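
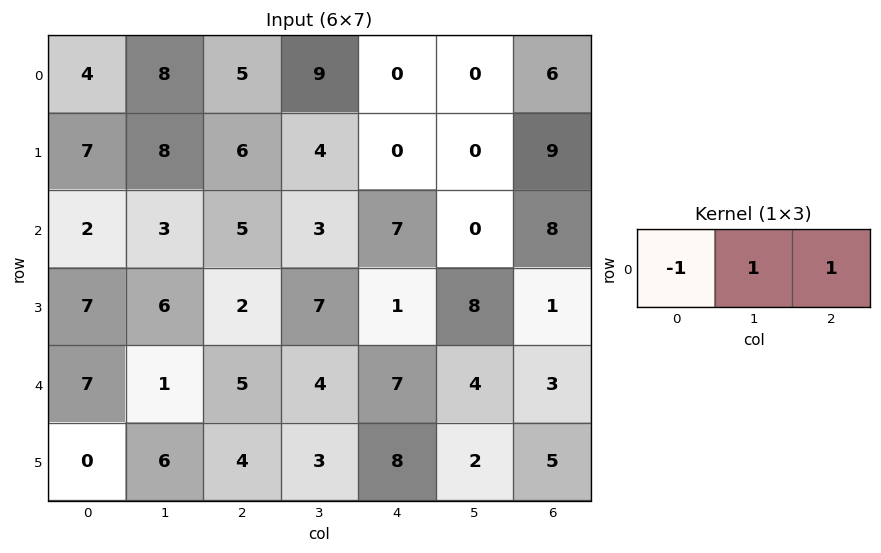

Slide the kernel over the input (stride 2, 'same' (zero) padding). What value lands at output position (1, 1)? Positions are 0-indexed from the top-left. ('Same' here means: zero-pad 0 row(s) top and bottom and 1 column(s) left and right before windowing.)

The receptive field on the zero-padded input at this output position is [3 5 3]. Elementwise product with the kernel and sum: 3·-1 + 5·1 + 3·1.

5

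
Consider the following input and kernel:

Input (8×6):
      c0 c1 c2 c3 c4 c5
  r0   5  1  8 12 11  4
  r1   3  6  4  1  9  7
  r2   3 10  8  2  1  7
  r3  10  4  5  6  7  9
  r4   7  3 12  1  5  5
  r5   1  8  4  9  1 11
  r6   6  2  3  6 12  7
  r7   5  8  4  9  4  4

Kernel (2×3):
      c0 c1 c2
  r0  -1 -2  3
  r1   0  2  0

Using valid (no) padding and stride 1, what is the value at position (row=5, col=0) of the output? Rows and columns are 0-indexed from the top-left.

The receptive field on the input at this output position is [1 8 4 / 6 2 3]. Elementwise product with the kernel and sum: 1·-1 + 8·-2 + 4·3 + 2·2.

-1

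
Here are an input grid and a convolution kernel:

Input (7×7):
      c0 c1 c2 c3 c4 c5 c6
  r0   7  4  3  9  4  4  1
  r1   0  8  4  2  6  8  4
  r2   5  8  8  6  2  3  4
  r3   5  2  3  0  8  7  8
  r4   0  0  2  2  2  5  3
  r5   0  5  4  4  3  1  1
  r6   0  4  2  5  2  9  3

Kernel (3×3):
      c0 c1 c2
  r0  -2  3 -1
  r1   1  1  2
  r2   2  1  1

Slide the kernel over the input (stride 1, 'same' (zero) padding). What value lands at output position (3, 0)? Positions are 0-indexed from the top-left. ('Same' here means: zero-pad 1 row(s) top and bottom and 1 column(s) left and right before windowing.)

16

The receptive field on the zero-padded input at this output position is [0 5 8 / 0 5 2 / 0 0 0]. Elementwise product with the kernel and sum: 0·-2 + 5·3 + 8·-1 + 0·1 + 5·1 + 2·2 + 0·2 + 0·1 + 0·1.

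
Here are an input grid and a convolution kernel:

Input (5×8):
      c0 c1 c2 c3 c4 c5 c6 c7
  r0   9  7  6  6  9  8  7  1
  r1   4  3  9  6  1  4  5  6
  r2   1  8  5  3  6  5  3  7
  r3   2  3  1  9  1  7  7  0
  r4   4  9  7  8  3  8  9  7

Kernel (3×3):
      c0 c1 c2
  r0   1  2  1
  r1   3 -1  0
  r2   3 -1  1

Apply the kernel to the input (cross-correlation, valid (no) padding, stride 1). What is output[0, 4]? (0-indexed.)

The receptive field on the input at this output position is [9 8 7 / 1 4 5 / 6 5 3]. Elementwise product with the kernel and sum: 9·1 + 8·2 + 7·1 + 1·3 + 4·-1 + 6·3 + 5·-1 + 3·1.

47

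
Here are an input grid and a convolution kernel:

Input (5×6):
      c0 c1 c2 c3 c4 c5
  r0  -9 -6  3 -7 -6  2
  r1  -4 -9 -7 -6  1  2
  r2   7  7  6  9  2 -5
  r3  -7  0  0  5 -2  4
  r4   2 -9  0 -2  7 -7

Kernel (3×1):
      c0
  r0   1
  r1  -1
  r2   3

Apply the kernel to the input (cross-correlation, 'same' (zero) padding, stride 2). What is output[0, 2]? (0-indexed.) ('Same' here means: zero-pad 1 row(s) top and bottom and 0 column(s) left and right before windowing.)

9

The receptive field on the zero-padded input at this output position is [0 / -6 / 1]. Elementwise product with the kernel and sum: 0·1 + -6·-1 + 1·3.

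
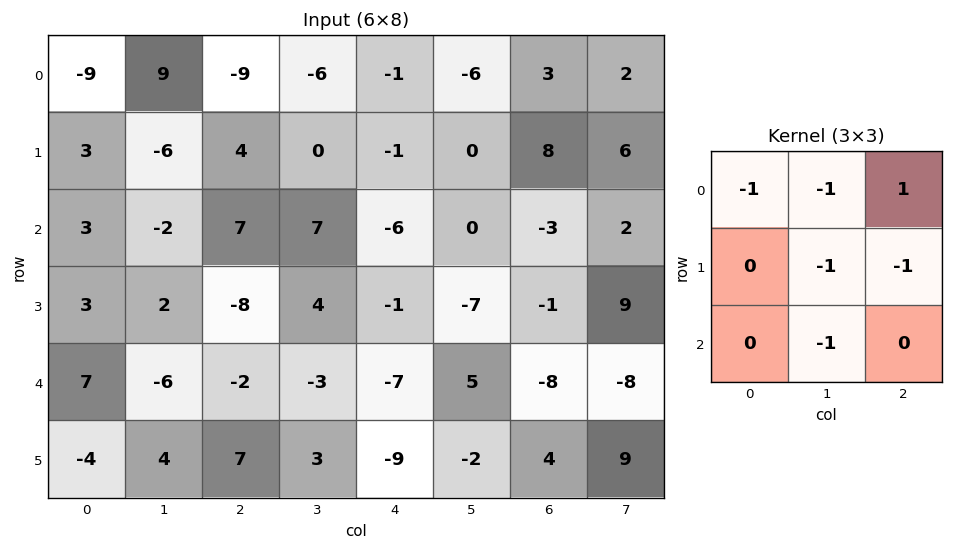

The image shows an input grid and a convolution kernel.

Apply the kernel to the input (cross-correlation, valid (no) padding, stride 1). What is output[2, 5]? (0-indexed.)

5

The receptive field on the input at this output position is [0 -3 2 / -7 -1 9 / 5 -8 -8]. Elementwise product with the kernel and sum: 0·-1 + -3·-1 + 2·1 + -1·-1 + 9·-1 + -8·-1.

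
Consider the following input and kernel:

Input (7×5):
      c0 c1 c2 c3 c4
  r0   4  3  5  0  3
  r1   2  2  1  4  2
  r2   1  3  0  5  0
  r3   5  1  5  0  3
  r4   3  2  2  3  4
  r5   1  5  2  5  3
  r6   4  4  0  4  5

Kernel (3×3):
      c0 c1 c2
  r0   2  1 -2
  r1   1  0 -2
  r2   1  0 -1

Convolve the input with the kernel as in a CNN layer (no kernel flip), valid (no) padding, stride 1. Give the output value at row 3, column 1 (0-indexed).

The receptive field on the input at this output position is [1 5 0 / 2 2 3 / 5 2 5]. Elementwise product with the kernel and sum: 1·2 + 5·1 + 0·-2 + 2·1 + 3·-2 + 5·1 + 5·-1.

3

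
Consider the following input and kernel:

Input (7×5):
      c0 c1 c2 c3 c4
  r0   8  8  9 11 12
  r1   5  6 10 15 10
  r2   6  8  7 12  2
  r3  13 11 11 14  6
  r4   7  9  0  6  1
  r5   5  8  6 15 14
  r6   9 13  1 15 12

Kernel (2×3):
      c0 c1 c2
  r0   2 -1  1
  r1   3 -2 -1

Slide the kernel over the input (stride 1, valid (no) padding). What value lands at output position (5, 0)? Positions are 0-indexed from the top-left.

8

The receptive field on the input at this output position is [5 8 6 / 9 13 1]. Elementwise product with the kernel and sum: 5·2 + 8·-1 + 6·1 + 9·3 + 13·-2 + 1·-1.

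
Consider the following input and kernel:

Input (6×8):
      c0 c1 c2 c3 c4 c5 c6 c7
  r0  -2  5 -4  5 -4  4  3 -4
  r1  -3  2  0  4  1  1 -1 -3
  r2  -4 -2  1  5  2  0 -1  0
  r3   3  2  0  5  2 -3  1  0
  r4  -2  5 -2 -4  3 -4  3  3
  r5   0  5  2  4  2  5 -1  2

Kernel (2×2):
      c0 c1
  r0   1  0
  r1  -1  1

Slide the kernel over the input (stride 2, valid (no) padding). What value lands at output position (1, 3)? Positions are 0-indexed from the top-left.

-2

The receptive field on the input at this output position is [-1 0 / 1 0]. Elementwise product with the kernel and sum: -1·1 + 1·-1 + 0·1.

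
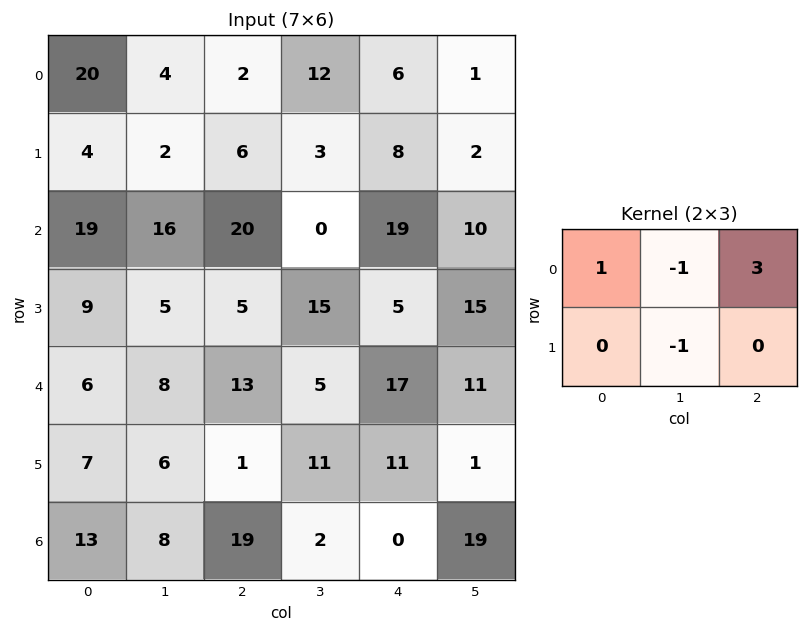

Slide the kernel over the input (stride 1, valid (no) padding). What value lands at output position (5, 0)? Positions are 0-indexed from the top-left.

The receptive field on the input at this output position is [7 6 1 / 13 8 19]. Elementwise product with the kernel and sum: 7·1 + 6·-1 + 1·3 + 8·-1.

-4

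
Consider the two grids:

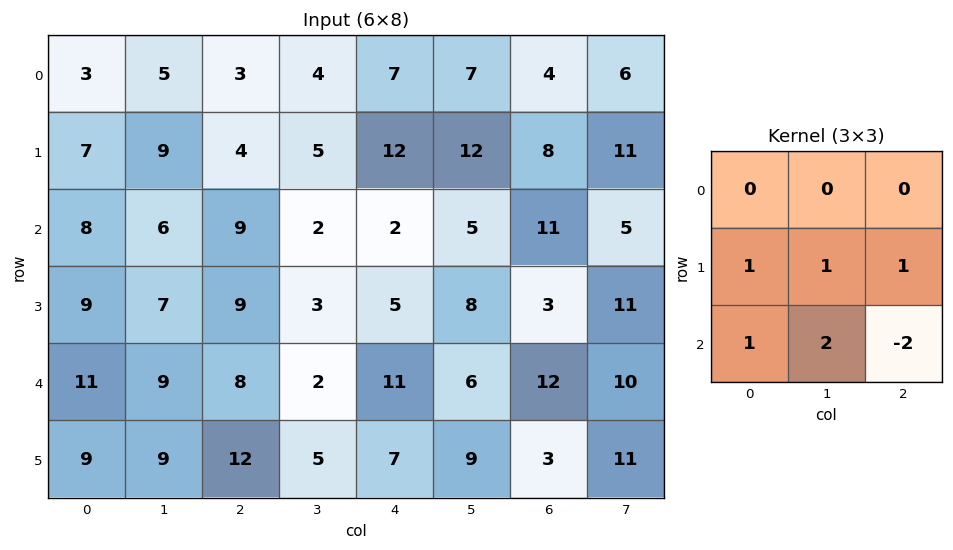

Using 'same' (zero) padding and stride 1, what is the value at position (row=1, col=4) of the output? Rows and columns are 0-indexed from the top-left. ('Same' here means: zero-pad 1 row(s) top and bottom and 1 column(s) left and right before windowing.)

25

The receptive field on the zero-padded input at this output position is [4 7 7 / 5 12 12 / 2 2 5]. Elementwise product with the kernel and sum: 5·1 + 12·1 + 12·1 + 2·1 + 2·2 + 5·-2.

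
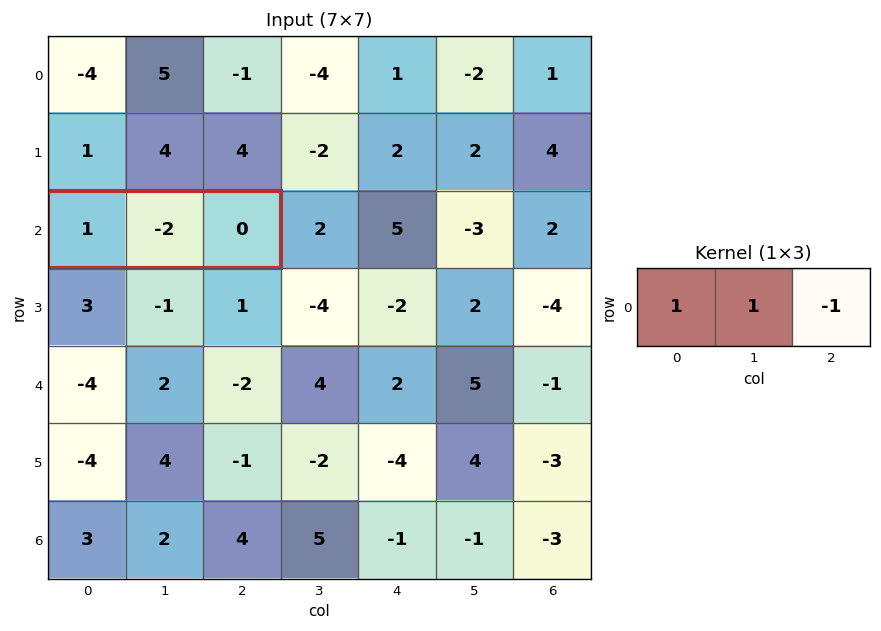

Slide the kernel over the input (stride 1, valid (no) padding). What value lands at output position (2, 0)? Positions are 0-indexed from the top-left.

The receptive field on the input at this output position is [1 -2 0]. Elementwise product with the kernel and sum: 1·1 + -2·1 + 0·-1.

-1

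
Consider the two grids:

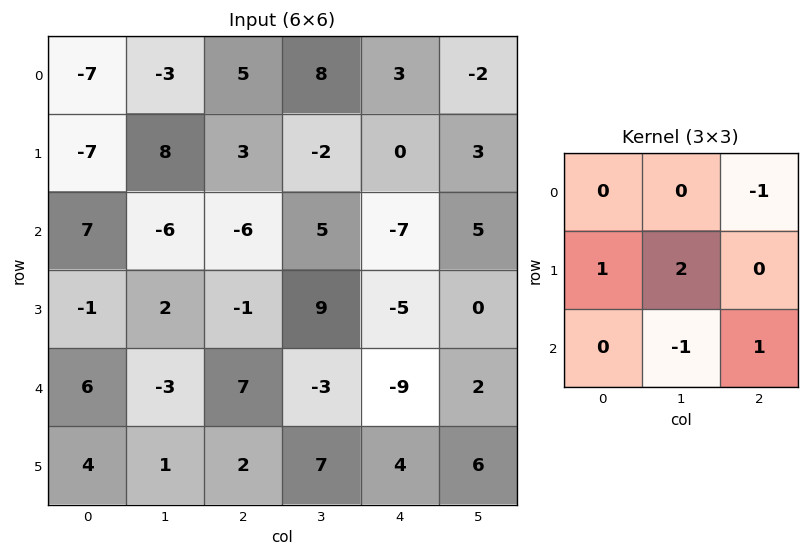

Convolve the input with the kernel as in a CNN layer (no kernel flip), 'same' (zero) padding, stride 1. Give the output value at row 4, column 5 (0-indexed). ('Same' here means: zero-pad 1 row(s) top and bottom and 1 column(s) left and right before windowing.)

-11

The receptive field on the zero-padded input at this output position is [-5 0 0 / -9 2 0 / 4 6 0]. Elementwise product with the kernel and sum: 0·-1 + -9·1 + 2·2 + 6·-1 + 0·1.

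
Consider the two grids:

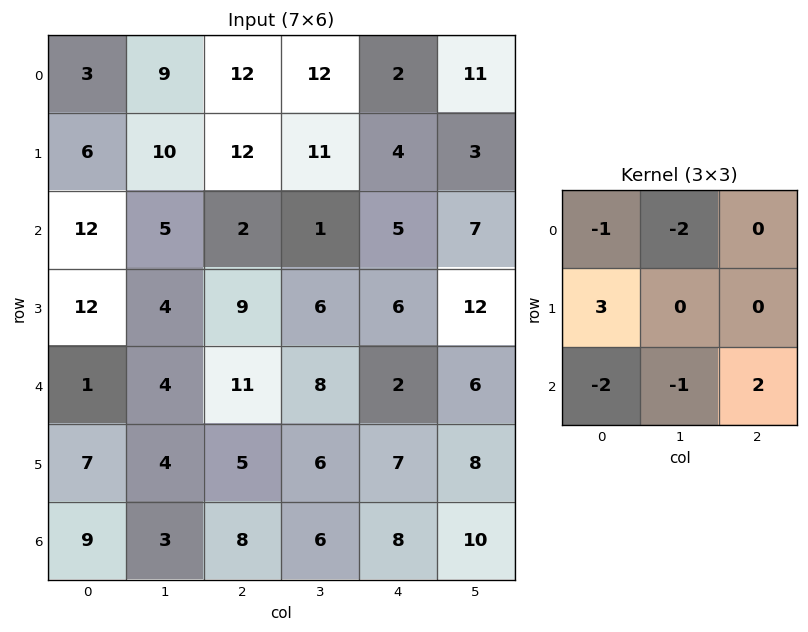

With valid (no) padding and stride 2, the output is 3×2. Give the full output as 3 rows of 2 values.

Output[0,0]: The receptive field on the input at this output position is [3 9 12 / 6 10 12 / 12 5 2]. Elementwise product with the kernel and sum: 3·-1 + 9·-2 + 6·3 + 12·-2 + 5·-1 + 2·2.

-28 5
30 -3
7 -18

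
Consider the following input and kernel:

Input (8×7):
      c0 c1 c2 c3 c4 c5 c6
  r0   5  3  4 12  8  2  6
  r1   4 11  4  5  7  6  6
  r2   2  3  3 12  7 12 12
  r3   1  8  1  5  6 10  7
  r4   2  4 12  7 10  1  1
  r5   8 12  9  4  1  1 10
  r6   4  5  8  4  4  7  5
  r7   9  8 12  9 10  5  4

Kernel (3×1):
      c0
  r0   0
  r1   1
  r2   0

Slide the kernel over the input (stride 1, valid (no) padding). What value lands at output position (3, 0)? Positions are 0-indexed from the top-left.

The receptive field on the input at this output position is [1 / 2 / 8]. Elementwise product with the kernel and sum: 2·1.

2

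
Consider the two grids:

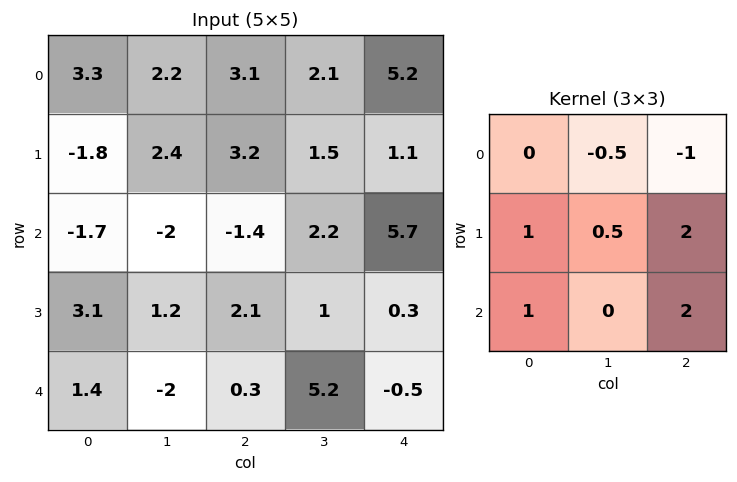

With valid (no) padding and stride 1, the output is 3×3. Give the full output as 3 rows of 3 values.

-2.9 5.75 9.9
-2.6 1.8 11.95
12.3 11.15 -4.3

Output[0,0]: The receptive field on the input at this output position is [3.3 2.2 3.1 / -1.8 2.4 3.2 / -1.7 -2 -1.4]. Elementwise product with the kernel and sum: 2.2·-0.5 + 3.1·-1 + -1.8·1 + 2.4·0.5 + 3.2·2 + -1.7·1 + -1.4·2.
Output[0,1]: The receptive field on the input at this output position is [2.2 3.1 2.1 / 2.4 3.2 1.5 / -2 -1.4 2.2]. Elementwise product with the kernel and sum: 3.1·-0.5 + 2.1·-1 + 2.4·1 + 3.2·0.5 + 1.5·2 + -2·1 + 2.2·2.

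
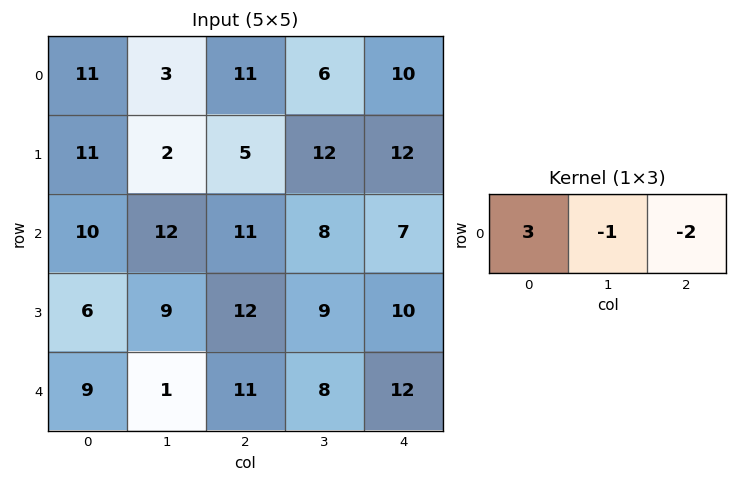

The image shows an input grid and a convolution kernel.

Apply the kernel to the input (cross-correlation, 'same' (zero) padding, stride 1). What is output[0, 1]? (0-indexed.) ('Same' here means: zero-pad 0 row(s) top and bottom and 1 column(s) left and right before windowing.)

The receptive field on the zero-padded input at this output position is [11 3 11]. Elementwise product with the kernel and sum: 11·3 + 3·-1 + 11·-2.

8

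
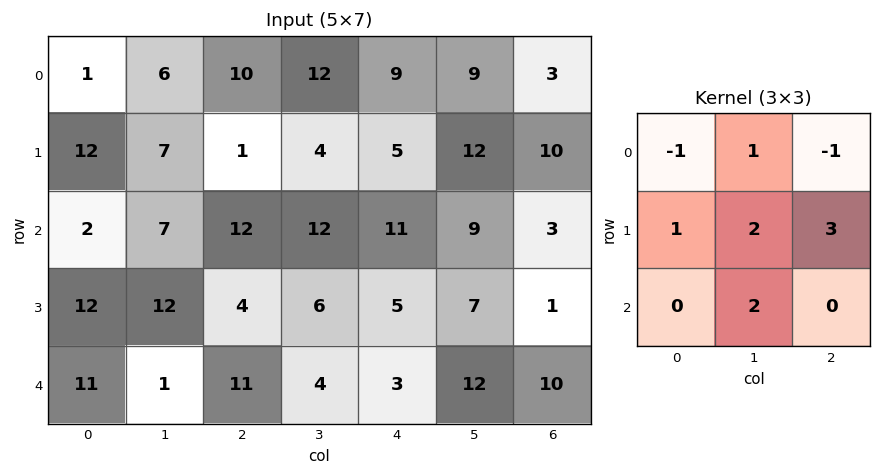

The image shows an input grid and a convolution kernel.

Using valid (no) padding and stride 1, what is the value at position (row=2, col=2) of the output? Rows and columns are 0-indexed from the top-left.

The receptive field on the input at this output position is [12 12 11 / 4 6 5 / 11 4 3]. Elementwise product with the kernel and sum: 12·-1 + 12·1 + 11·-1 + 4·1 + 6·2 + 5·3 + 4·2.

28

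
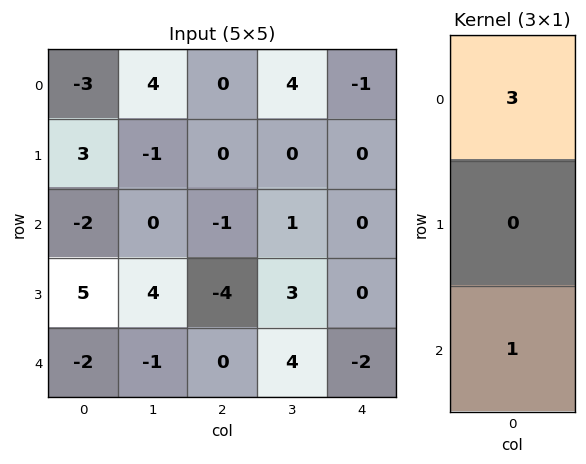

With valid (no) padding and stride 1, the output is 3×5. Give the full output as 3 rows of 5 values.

-11 12 -1 13 -3
14 1 -4 3 0
-8 -1 -3 7 -2

Output[0,0]: The receptive field on the input at this output position is [-3 / 3 / -2]. Elementwise product with the kernel and sum: -3·3 + -2·1.
Output[0,1]: The receptive field on the input at this output position is [4 / -1 / 0]. Elementwise product with the kernel and sum: 4·3 + 0·1.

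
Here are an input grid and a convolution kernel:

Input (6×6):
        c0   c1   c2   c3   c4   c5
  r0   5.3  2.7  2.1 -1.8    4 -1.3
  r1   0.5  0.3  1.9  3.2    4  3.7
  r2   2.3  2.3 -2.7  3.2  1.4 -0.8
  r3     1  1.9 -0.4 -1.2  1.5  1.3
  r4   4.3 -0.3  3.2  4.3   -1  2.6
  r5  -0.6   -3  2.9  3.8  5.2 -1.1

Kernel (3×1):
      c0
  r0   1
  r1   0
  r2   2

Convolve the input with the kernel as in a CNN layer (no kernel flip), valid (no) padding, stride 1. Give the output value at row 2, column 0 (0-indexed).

The receptive field on the input at this output position is [2.3 / 1 / 4.3]. Elementwise product with the kernel and sum: 2.3·1 + 4.3·2.

10.9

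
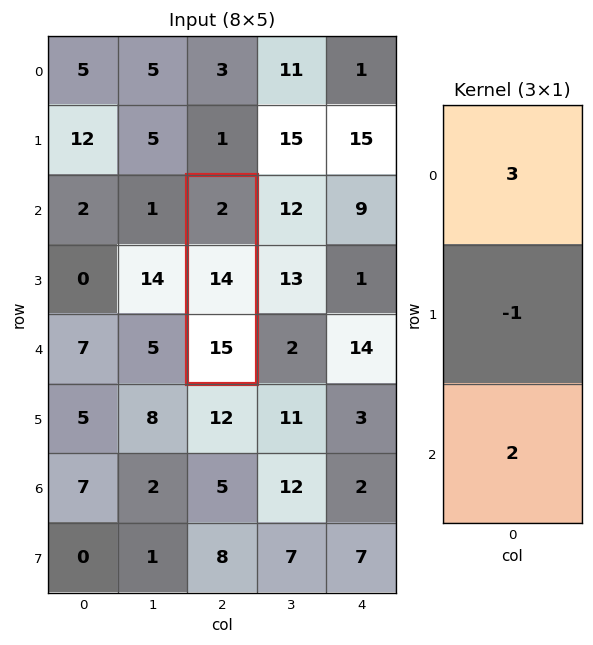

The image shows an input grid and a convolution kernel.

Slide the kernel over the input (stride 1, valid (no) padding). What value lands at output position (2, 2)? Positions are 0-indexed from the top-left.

The receptive field on the input at this output position is [2 / 14 / 15]. Elementwise product with the kernel and sum: 2·3 + 14·-1 + 15·2.

22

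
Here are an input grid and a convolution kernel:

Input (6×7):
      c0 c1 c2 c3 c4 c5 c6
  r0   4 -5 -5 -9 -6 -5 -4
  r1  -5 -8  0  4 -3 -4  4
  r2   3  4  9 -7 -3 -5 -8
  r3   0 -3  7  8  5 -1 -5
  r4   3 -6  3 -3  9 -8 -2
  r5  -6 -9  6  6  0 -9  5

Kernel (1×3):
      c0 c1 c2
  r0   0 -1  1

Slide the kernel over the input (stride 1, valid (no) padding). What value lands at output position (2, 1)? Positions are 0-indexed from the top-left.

-16

The receptive field on the input at this output position is [4 9 -7]. Elementwise product with the kernel and sum: 9·-1 + -7·1.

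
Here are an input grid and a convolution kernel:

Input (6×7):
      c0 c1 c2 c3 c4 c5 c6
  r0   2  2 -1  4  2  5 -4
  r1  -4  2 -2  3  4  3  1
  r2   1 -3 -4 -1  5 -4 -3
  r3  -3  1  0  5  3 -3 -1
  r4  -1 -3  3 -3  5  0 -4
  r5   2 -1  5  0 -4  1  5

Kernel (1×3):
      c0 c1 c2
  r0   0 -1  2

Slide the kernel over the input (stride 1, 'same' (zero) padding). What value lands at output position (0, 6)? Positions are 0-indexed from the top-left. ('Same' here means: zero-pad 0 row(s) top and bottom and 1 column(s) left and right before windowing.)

The receptive field on the zero-padded input at this output position is [5 -4 0]. Elementwise product with the kernel and sum: -4·-1 + 0·2.

4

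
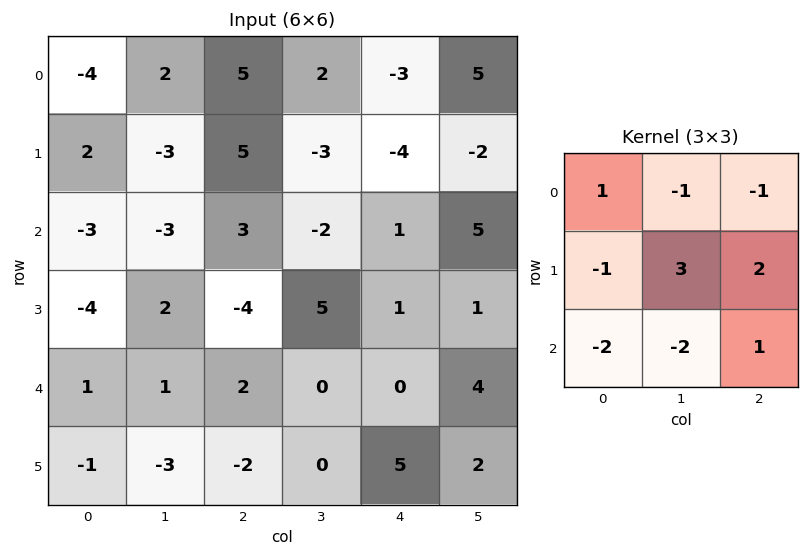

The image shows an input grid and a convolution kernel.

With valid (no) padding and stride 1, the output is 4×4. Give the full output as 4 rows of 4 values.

3 5 -17 -6
0 12 4 7
-3 -14 21 -4
10 16 -3 3

Output[0,0]: The receptive field on the input at this output position is [-4 2 5 / 2 -3 5 / -3 -3 3]. Elementwise product with the kernel and sum: -4·1 + 2·-1 + 5·-1 + 2·-1 + -3·3 + 5·2 + -3·-2 + -3·-2 + 3·1.
Output[0,1]: The receptive field on the input at this output position is [2 5 2 / -3 5 -3 / -3 3 -2]. Elementwise product with the kernel and sum: 2·1 + 5·-1 + 2·-1 + -3·-1 + 5·3 + -3·2 + -3·-2 + 3·-2 + -2·1.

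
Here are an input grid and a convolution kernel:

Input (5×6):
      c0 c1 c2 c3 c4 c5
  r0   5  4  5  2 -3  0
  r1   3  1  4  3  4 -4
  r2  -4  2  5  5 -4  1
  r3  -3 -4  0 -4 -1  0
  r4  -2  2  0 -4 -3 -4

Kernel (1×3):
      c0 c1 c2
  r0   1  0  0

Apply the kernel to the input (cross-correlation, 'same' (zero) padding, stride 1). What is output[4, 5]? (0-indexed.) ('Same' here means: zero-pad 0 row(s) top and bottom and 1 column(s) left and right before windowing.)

-3

The receptive field on the zero-padded input at this output position is [-3 -4 0]. Elementwise product with the kernel and sum: -3·1.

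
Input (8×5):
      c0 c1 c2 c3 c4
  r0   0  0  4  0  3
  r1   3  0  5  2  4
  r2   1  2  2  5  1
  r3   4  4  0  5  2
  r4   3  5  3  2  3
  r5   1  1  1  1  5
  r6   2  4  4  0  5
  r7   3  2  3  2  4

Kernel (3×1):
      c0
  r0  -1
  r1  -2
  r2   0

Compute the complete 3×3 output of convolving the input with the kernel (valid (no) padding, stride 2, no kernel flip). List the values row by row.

-6 -14 -11
-9 -2 -5
-5 -5 -13

Output[0,0]: The receptive field on the input at this output position is [0 / 3 / 1]. Elementwise product with the kernel and sum: 0·-1 + 3·-2.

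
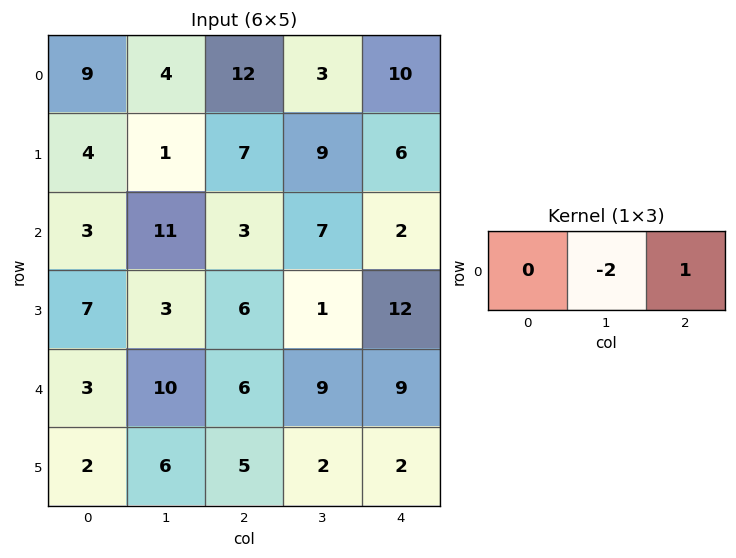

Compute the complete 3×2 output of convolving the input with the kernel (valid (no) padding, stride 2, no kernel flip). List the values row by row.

4 4
-19 -12
-14 -9

Output[0,0]: The receptive field on the input at this output position is [9 4 12]. Elementwise product with the kernel and sum: 4·-2 + 12·1.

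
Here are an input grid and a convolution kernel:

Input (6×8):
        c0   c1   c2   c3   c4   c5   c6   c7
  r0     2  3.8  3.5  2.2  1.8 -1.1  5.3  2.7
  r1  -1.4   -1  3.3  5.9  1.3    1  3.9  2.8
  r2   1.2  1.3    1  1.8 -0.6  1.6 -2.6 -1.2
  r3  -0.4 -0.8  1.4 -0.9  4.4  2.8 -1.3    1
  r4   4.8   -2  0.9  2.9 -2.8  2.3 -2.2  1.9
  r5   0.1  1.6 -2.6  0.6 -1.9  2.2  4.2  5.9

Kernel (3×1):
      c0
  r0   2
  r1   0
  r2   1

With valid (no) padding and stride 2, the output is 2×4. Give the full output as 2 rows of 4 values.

5.2 8 3 8
7.2 2.9 -4 -7.4

Output[0,0]: The receptive field on the input at this output position is [2 / -1.4 / 1.2]. Elementwise product with the kernel and sum: 2·2 + 1.2·1.
Output[0,1]: The receptive field on the input at this output position is [3.5 / 3.3 / 1]. Elementwise product with the kernel and sum: 3.5·2 + 1·1.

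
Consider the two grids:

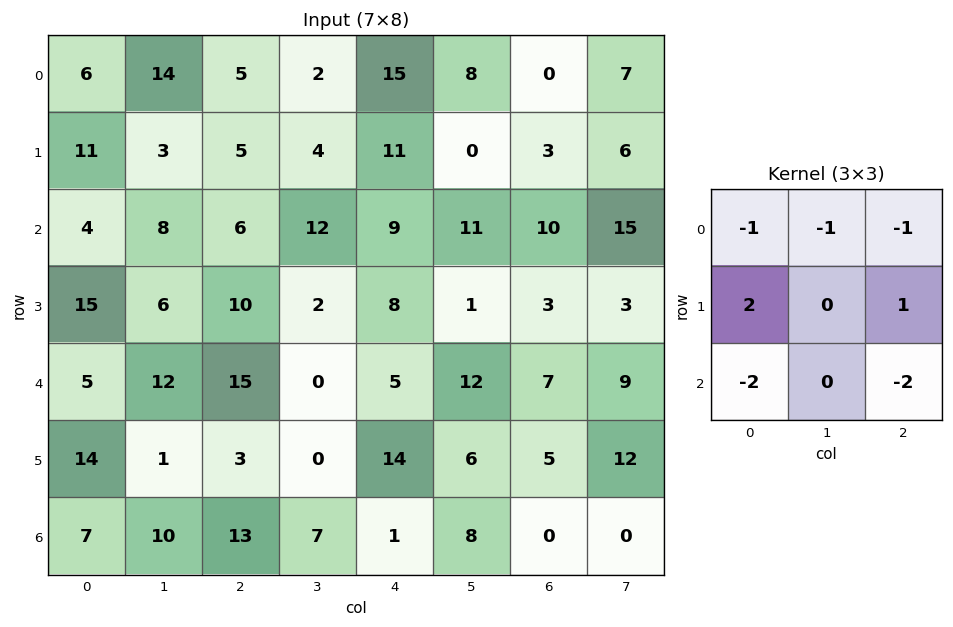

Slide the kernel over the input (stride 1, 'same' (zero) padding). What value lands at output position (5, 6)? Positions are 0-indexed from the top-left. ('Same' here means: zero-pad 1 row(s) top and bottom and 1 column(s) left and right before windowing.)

-20

The receptive field on the zero-padded input at this output position is [12 7 9 / 6 5 12 / 8 0 0]. Elementwise product with the kernel and sum: 12·-1 + 7·-1 + 9·-1 + 6·2 + 12·1 + 8·-2 + 0·-2.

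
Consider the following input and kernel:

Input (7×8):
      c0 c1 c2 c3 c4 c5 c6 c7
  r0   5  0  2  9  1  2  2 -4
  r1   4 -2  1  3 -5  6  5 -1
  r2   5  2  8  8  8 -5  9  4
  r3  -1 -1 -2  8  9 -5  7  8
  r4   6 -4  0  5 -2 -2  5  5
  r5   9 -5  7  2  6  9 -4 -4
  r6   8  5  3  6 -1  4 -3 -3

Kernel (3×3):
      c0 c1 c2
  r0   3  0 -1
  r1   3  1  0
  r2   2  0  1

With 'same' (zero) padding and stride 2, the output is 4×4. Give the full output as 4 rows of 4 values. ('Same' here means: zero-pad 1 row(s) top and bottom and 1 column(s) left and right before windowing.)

3 1 40 19
6 11 46 11
2 -31 55 -10
13 1 14 40

Output[0,0]: The receptive field on the zero-padded input at this output position is [0 0 0 / 0 5 0 / 0 4 -2]. Elementwise product with the kernel and sum: 0·3 + 0·-1 + 0·3 + 5·1 + 0·2 + -2·1.
Output[0,1]: The receptive field on the zero-padded input at this output position is [0 0 0 / 0 2 9 / -2 1 3]. Elementwise product with the kernel and sum: 0·3 + 0·-1 + 0·3 + 2·1 + -2·2 + 3·1.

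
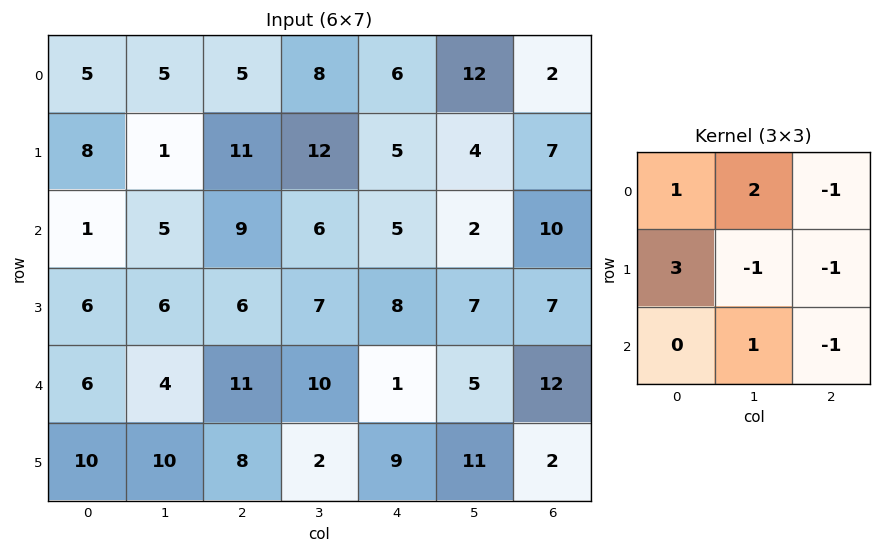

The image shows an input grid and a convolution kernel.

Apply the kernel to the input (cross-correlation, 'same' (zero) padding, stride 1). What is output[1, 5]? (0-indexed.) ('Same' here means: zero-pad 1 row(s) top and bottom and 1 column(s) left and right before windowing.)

The receptive field on the zero-padded input at this output position is [6 12 2 / 5 4 7 / 5 2 10]. Elementwise product with the kernel and sum: 6·1 + 12·2 + 2·-1 + 5·3 + 4·-1 + 7·-1 + 2·1 + 10·-1.

24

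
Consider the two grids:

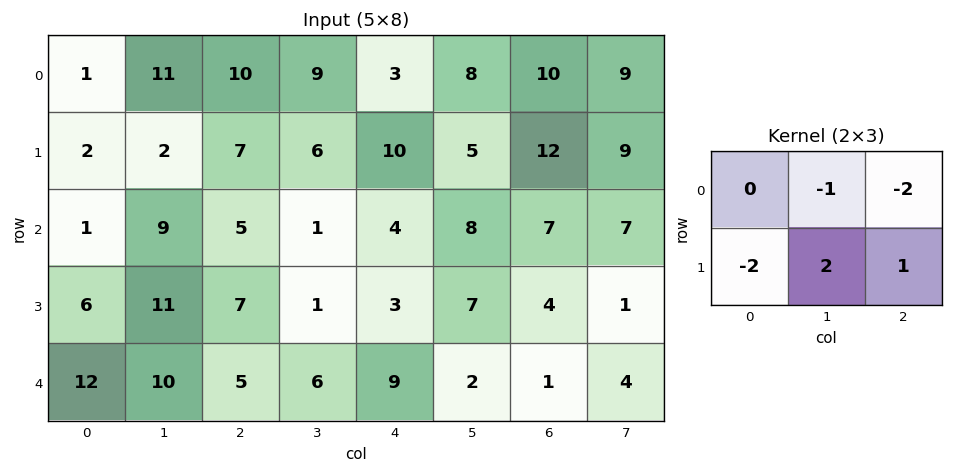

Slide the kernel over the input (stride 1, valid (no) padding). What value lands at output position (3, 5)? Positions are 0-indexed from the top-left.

The receptive field on the input at this output position is [7 4 1 / 2 1 4]. Elementwise product with the kernel and sum: 4·-1 + 1·-2 + 2·-2 + 1·2 + 4·1.

-4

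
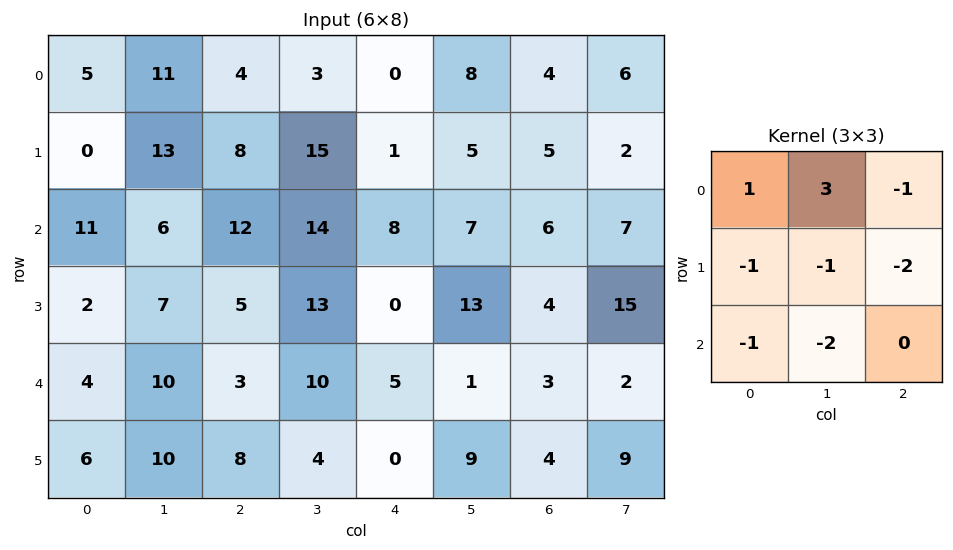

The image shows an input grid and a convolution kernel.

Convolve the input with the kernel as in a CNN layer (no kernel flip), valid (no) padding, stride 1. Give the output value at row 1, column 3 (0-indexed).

The receptive field on the input at this output position is [15 1 5 / 14 8 7 / 13 0 13]. Elementwise product with the kernel and sum: 15·1 + 1·3 + 5·-1 + 14·-1 + 8·-1 + 7·-2 + 13·-1 + 0·-2.

-36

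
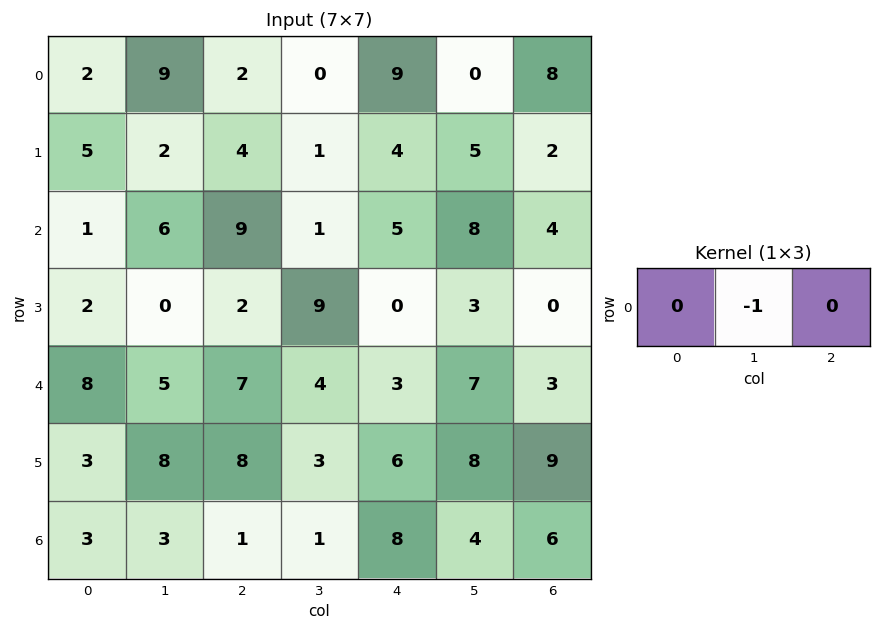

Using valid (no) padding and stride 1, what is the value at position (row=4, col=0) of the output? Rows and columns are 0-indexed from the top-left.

The receptive field on the input at this output position is [8 5 7]. Elementwise product with the kernel and sum: 5·-1.

-5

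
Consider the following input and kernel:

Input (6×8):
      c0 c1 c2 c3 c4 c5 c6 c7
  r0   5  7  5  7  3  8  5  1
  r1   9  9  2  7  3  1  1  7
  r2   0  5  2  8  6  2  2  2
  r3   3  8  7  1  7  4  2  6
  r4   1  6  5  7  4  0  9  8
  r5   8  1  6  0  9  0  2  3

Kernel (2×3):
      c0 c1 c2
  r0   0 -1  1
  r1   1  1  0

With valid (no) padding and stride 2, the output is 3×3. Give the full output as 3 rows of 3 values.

16 5 1
8 6 11
8 3 18

Output[0,0]: The receptive field on the input at this output position is [5 7 5 / 9 9 2]. Elementwise product with the kernel and sum: 7·-1 + 5·1 + 9·1 + 9·1.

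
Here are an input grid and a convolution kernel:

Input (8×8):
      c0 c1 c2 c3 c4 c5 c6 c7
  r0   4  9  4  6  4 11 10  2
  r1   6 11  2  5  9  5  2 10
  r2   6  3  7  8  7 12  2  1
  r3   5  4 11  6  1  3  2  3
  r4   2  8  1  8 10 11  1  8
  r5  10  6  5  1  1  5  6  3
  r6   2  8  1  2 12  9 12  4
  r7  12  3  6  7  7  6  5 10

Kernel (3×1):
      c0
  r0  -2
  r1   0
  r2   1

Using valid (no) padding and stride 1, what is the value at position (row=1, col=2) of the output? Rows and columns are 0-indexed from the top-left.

7

The receptive field on the input at this output position is [2 / 7 / 11]. Elementwise product with the kernel and sum: 2·-2 + 11·1.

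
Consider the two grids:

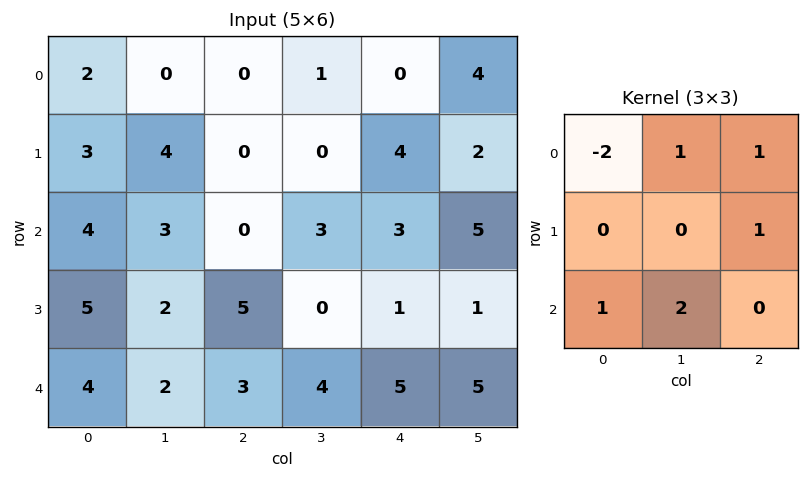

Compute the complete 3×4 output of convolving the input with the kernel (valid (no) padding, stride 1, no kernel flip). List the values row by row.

6 4 11 13
7 7 12 13
8 5 18 17

Output[0,0]: The receptive field on the input at this output position is [2 0 0 / 3 4 0 / 4 3 0]. Elementwise product with the kernel and sum: 2·-2 + 0·1 + 0·1 + 0·1 + 4·1 + 3·2.
Output[0,1]: The receptive field on the input at this output position is [0 0 1 / 4 0 0 / 3 0 3]. Elementwise product with the kernel and sum: 0·-2 + 0·1 + 1·1 + 0·1 + 3·1 + 0·2.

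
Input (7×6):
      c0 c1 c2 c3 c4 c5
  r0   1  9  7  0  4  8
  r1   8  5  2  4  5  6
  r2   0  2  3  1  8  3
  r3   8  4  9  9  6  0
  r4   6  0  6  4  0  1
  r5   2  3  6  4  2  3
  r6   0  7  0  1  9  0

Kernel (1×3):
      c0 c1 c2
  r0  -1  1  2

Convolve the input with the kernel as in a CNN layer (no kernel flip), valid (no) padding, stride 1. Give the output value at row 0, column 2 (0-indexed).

The receptive field on the input at this output position is [7 0 4]. Elementwise product with the kernel and sum: 7·-1 + 0·1 + 4·2.

1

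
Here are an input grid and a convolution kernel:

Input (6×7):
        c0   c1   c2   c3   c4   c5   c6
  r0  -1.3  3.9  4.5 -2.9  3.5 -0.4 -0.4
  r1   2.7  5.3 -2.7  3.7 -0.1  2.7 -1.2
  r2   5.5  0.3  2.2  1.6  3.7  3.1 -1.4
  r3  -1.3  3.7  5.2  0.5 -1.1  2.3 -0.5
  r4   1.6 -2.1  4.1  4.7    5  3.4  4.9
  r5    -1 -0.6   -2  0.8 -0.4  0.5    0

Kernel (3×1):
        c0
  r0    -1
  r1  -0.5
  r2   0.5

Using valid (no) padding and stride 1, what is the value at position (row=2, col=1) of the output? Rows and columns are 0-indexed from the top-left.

The receptive field on the input at this output position is [0.3 / 3.7 / -2.1]. Elementwise product with the kernel and sum: 0.3·-1 + 3.7·-0.5 + -2.1·0.5.

-3.2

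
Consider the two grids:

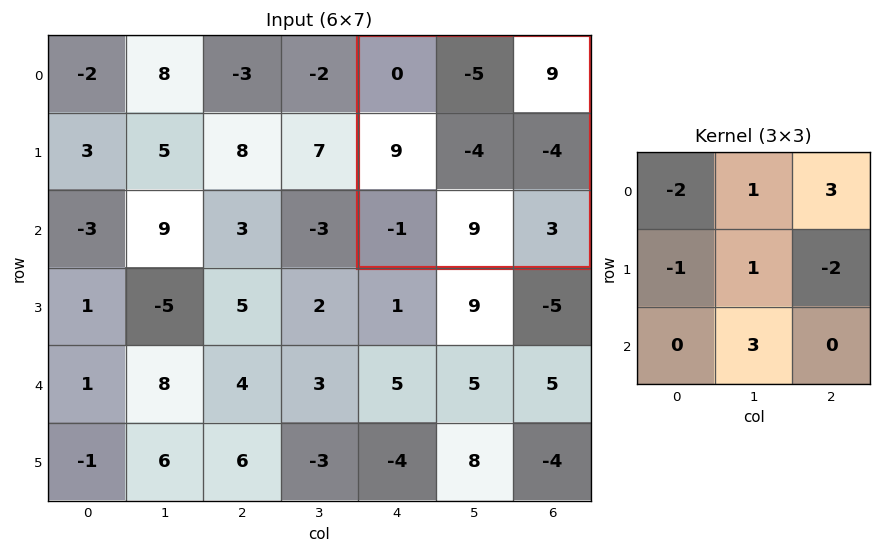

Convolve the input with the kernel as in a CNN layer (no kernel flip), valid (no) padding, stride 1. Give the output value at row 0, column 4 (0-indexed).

The receptive field on the input at this output position is [0 -5 9 / 9 -4 -4 / -1 9 3]. Elementwise product with the kernel and sum: 0·-2 + -5·1 + 9·3 + 9·-1 + -4·1 + -4·-2 + 9·3.

44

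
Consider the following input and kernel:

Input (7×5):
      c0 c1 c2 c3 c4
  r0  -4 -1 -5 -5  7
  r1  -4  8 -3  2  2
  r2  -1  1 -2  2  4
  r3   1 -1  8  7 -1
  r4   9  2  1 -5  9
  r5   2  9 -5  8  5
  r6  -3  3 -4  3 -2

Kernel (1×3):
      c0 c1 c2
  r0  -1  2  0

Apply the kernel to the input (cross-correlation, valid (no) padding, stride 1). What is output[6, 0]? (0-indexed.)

9

The receptive field on the input at this output position is [-3 3 -4]. Elementwise product with the kernel and sum: -3·-1 + 3·2.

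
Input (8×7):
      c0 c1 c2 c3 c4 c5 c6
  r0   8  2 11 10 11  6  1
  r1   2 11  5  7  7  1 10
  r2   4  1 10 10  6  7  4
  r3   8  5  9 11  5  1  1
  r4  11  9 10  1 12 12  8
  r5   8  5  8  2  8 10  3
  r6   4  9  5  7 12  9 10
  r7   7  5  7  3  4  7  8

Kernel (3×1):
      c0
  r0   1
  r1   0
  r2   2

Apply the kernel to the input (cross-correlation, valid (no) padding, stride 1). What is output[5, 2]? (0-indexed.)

22

The receptive field on the input at this output position is [8 / 5 / 7]. Elementwise product with the kernel and sum: 8·1 + 7·2.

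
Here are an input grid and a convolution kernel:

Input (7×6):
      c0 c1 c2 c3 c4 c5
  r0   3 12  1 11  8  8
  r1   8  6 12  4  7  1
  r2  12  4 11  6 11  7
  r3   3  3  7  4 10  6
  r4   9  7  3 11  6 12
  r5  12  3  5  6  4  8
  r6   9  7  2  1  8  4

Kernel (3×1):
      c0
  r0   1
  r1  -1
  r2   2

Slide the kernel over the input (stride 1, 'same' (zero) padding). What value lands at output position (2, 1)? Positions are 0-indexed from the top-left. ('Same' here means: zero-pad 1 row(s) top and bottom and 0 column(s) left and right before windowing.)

The receptive field on the zero-padded input at this output position is [6 / 4 / 3]. Elementwise product with the kernel and sum: 6·1 + 4·-1 + 3·2.

8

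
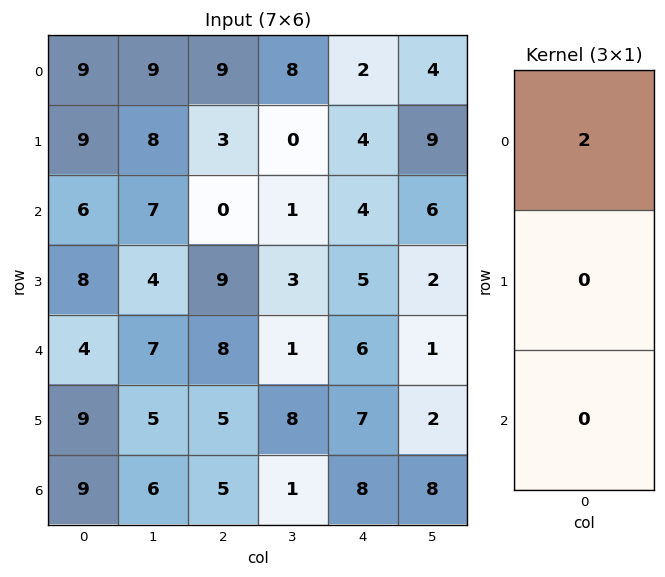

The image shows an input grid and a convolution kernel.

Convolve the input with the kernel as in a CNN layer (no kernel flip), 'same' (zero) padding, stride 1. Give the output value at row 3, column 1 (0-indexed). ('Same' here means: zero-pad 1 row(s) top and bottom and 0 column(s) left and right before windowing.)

14

The receptive field on the zero-padded input at this output position is [7 / 4 / 7]. Elementwise product with the kernel and sum: 7·2.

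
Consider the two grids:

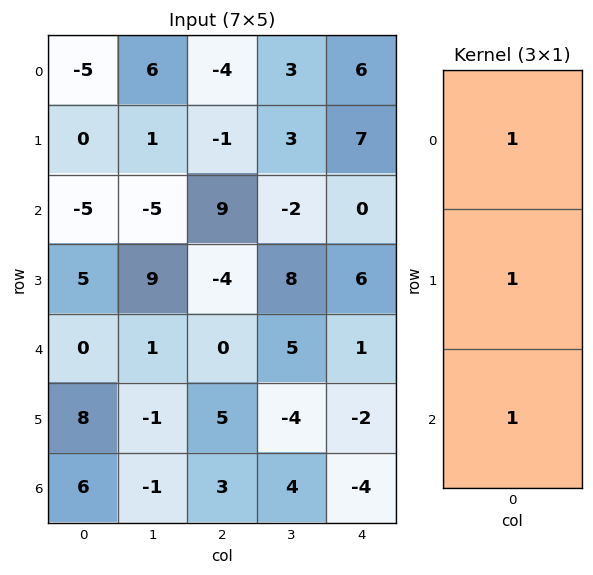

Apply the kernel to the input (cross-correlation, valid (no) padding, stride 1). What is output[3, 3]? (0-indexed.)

The receptive field on the input at this output position is [8 / 5 / -4]. Elementwise product with the kernel and sum: 8·1 + 5·1 + -4·1.

9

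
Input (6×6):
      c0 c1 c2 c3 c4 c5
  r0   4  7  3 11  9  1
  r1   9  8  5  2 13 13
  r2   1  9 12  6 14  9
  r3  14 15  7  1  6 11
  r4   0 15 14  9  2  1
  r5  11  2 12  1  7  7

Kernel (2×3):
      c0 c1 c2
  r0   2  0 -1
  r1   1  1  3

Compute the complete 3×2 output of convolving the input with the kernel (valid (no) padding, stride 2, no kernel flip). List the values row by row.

37 43
40 36
35 60

Output[0,0]: The receptive field on the input at this output position is [4 7 3 / 9 8 5]. Elementwise product with the kernel and sum: 4·2 + 3·-1 + 9·1 + 8·1 + 5·3.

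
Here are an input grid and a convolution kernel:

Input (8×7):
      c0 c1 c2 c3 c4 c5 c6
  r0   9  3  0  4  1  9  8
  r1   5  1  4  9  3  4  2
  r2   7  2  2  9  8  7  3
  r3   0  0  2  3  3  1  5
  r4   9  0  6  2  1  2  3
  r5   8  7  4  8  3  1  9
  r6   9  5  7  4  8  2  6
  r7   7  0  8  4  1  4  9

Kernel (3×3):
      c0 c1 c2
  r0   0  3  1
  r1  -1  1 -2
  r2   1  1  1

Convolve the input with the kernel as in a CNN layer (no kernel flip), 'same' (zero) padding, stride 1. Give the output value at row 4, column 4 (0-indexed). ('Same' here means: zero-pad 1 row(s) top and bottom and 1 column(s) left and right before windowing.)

The receptive field on the zero-padded input at this output position is [3 3 1 / 2 1 2 / 8 3 1]. Elementwise product with the kernel and sum: 3·3 + 1·1 + 2·-1 + 1·1 + 2·-2 + 8·1 + 3·1 + 1·1.

17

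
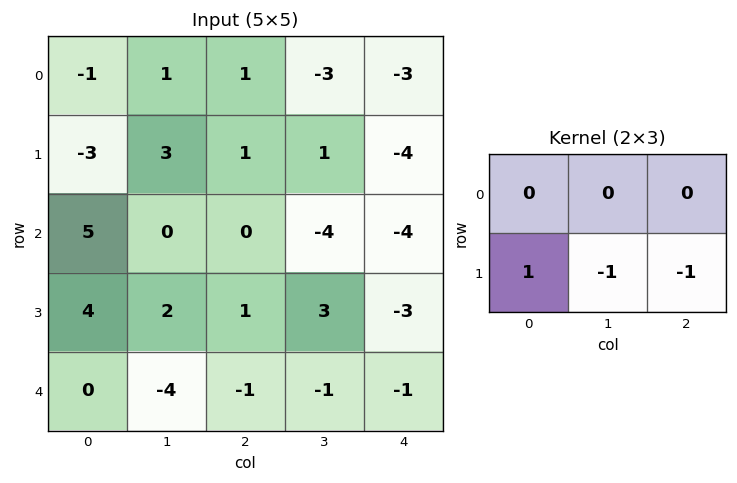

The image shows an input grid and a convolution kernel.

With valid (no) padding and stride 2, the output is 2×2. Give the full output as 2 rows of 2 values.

-7 4
1 1

Output[0,0]: The receptive field on the input at this output position is [-1 1 1 / -3 3 1]. Elementwise product with the kernel and sum: -3·1 + 3·-1 + 1·-1.
Output[0,1]: The receptive field on the input at this output position is [1 -3 -3 / 1 1 -4]. Elementwise product with the kernel and sum: 1·1 + 1·-1 + -4·-1.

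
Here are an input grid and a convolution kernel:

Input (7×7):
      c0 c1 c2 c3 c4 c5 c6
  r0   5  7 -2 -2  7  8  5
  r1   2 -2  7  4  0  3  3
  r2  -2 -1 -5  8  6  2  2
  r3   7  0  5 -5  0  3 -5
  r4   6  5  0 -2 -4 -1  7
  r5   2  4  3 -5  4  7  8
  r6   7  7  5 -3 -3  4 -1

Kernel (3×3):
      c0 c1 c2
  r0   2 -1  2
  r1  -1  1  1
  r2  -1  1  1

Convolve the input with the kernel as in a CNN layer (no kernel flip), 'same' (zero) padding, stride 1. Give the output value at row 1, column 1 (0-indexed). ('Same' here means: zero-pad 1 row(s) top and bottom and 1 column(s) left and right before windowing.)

-2

The receptive field on the zero-padded input at this output position is [5 7 -2 / 2 -2 7 / -2 -1 -5]. Elementwise product with the kernel and sum: 5·2 + 7·-1 + -2·2 + 2·-1 + -2·1 + 7·1 + -2·-1 + -1·1 + -5·1.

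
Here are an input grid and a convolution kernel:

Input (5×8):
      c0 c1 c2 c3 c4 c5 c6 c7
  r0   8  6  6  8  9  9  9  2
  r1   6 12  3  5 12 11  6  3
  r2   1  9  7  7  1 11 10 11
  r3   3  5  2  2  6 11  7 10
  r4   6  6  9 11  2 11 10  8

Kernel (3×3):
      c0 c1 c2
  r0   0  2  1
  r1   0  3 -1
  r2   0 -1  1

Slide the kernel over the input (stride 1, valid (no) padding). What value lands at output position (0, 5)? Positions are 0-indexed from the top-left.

36

The receptive field on the input at this output position is [9 9 2 / 11 6 3 / 11 10 11]. Elementwise product with the kernel and sum: 9·2 + 2·1 + 6·3 + 3·-1 + 10·-1 + 11·1.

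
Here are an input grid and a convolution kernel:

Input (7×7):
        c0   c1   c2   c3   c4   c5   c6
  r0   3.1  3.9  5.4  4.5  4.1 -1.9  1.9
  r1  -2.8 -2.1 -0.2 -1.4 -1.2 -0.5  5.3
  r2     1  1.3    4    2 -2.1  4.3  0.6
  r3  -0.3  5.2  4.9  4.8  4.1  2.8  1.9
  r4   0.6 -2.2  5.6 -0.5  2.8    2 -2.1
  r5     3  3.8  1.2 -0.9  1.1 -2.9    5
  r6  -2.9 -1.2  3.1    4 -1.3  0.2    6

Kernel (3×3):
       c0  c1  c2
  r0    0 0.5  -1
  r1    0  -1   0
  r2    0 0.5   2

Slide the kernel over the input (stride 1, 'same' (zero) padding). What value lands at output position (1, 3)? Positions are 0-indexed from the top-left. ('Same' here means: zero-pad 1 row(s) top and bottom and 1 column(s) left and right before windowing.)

The receptive field on the zero-padded input at this output position is [5.4 4.5 4.1 / -0.2 -1.4 -1.2 / 4 2 -2.1]. Elementwise product with the kernel and sum: 4.5·0.5 + 4.1·-1 + -1.4·-1 + 2·0.5 + -2.1·2.

-3.65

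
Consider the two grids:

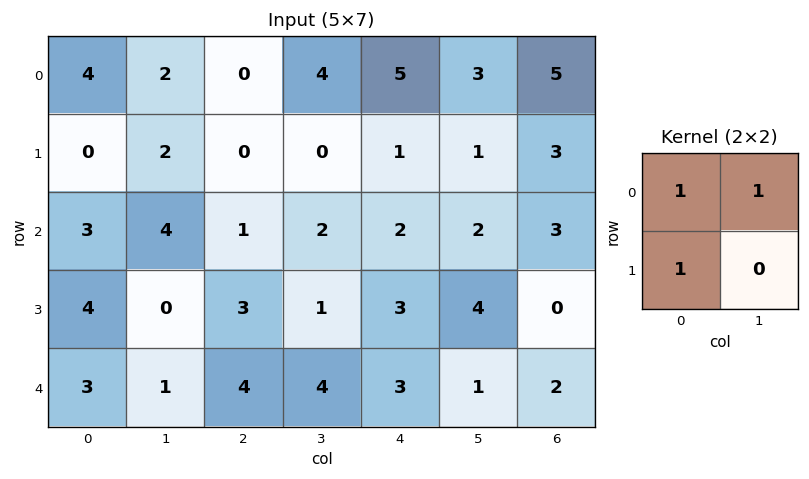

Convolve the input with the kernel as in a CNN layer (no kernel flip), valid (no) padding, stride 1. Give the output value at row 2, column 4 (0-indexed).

7

The receptive field on the input at this output position is [2 2 / 3 4]. Elementwise product with the kernel and sum: 2·1 + 2·1 + 3·1.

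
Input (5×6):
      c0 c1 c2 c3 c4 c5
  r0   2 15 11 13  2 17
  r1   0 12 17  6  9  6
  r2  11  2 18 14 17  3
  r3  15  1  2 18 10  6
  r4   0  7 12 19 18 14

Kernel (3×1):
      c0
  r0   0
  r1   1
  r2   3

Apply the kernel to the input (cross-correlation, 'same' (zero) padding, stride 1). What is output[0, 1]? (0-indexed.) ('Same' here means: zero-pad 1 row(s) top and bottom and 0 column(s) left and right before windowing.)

51

The receptive field on the zero-padded input at this output position is [0 / 15 / 12]. Elementwise product with the kernel and sum: 15·1 + 12·3.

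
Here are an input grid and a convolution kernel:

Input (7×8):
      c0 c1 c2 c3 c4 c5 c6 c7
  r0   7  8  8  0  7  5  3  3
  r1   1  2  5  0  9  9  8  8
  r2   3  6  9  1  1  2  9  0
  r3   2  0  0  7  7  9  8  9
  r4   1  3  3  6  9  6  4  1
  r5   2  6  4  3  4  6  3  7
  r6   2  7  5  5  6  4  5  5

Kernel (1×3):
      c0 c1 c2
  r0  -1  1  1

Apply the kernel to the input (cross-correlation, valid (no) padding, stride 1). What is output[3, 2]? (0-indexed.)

The receptive field on the input at this output position is [0 7 7]. Elementwise product with the kernel and sum: 0·-1 + 7·1 + 7·1.

14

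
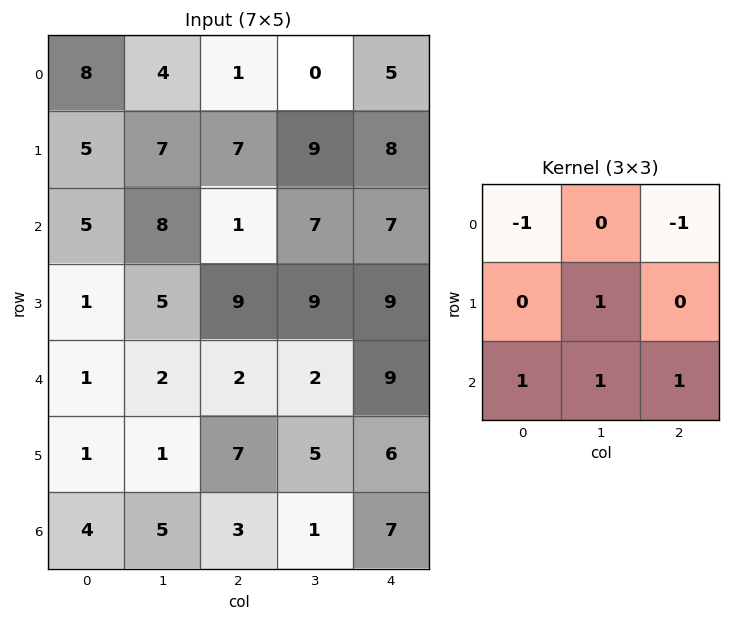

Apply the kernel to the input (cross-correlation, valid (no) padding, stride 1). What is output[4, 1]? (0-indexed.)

The receptive field on the input at this output position is [2 2 2 / 1 7 5 / 5 3 1]. Elementwise product with the kernel and sum: 2·-1 + 2·-1 + 7·1 + 5·1 + 3·1 + 1·1.

12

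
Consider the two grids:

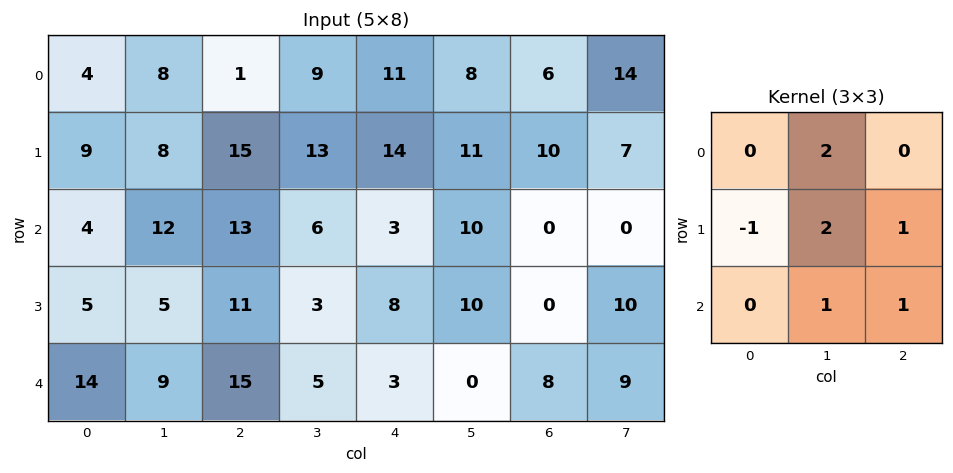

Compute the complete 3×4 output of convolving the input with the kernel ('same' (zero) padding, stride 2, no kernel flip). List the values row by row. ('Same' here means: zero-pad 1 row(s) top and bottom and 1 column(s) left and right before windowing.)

33 31 46 35
48 64 56 20
47 48 17 25

Output[0,0]: The receptive field on the zero-padded input at this output position is [0 0 0 / 0 4 8 / 0 9 8]. Elementwise product with the kernel and sum: 0·2 + 0·-1 + 4·2 + 8·1 + 9·1 + 8·1.
Output[0,1]: The receptive field on the zero-padded input at this output position is [0 0 0 / 8 1 9 / 8 15 13]. Elementwise product with the kernel and sum: 0·2 + 8·-1 + 1·2 + 9·1 + 15·1 + 13·1.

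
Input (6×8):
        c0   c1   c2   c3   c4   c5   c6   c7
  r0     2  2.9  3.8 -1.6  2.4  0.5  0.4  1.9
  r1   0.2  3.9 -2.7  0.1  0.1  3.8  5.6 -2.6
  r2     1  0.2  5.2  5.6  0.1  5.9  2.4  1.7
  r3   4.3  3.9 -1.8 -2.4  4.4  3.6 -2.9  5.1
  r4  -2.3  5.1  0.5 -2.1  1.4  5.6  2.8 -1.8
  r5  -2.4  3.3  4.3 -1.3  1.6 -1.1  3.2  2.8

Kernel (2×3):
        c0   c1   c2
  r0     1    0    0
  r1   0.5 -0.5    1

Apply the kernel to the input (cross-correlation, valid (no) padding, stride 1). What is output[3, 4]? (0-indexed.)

5.1

The receptive field on the input at this output position is [4.4 3.6 -2.9 / 1.4 5.6 2.8]. Elementwise product with the kernel and sum: 4.4·1 + 1.4·0.5 + 5.6·-0.5 + 2.8·1.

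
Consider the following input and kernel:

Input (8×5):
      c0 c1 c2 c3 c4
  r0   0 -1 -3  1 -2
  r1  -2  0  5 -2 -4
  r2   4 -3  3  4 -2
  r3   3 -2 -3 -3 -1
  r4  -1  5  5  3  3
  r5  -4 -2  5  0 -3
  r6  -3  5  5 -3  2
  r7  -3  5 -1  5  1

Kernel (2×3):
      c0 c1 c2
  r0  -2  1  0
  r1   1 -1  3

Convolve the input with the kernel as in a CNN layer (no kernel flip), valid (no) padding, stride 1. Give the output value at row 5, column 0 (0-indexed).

13

The receptive field on the input at this output position is [-4 -2 5 / -3 5 5]. Elementwise product with the kernel and sum: -4·-2 + -2·1 + -3·1 + 5·-1 + 5·3.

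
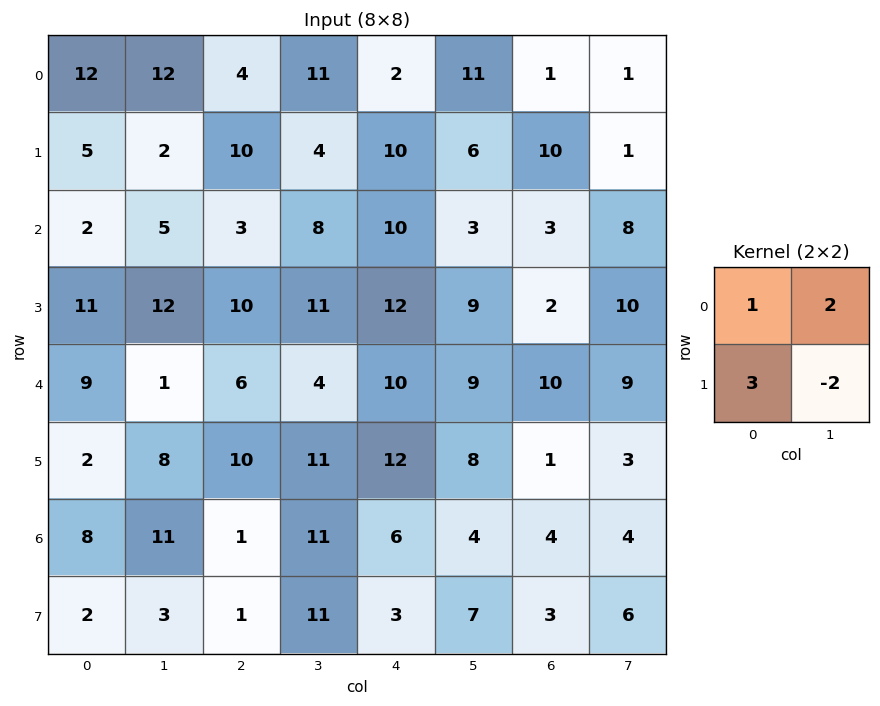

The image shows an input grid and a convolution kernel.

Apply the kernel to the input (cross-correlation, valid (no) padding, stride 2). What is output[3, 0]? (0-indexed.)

30

The receptive field on the input at this output position is [8 11 / 2 3]. Elementwise product with the kernel and sum: 8·1 + 11·2 + 2·3 + 3·-2.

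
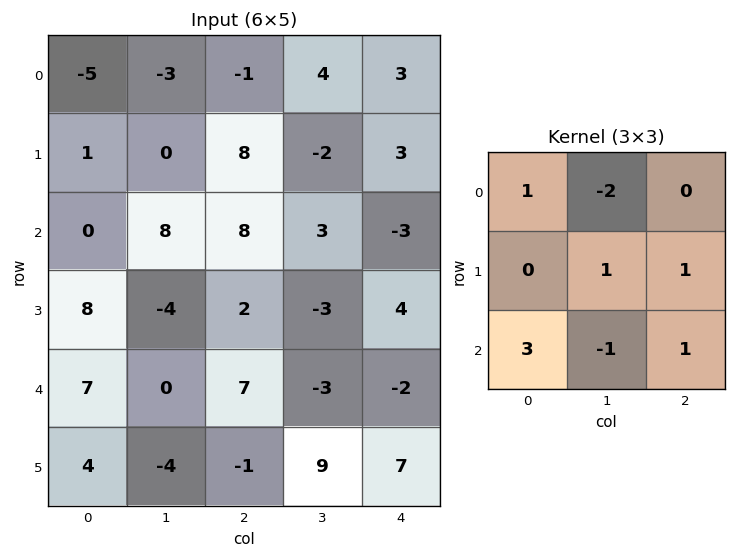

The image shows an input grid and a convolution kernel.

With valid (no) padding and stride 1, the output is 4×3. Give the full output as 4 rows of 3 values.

9 24 10
47 -22 25
10 -19 25
38 -6 -2

Output[0,0]: The receptive field on the input at this output position is [-5 -3 -1 / 1 0 8 / 0 8 8]. Elementwise product with the kernel and sum: -5·1 + -3·-2 + 0·1 + 8·1 + 0·3 + 8·-1 + 8·1.
Output[0,1]: The receptive field on the input at this output position is [-3 -1 4 / 0 8 -2 / 8 8 3]. Elementwise product with the kernel and sum: -3·1 + -1·-2 + 8·1 + -2·1 + 8·3 + 8·-1 + 3·1.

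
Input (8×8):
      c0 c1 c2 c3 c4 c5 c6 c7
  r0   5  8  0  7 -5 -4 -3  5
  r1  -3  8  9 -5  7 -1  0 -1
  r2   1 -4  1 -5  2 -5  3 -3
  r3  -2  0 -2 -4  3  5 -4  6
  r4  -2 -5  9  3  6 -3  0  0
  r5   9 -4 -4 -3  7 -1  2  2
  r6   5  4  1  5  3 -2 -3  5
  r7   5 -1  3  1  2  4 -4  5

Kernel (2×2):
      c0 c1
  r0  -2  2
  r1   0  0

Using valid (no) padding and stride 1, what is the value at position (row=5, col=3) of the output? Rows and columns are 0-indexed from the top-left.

20

The receptive field on the input at this output position is [-3 7 / 5 3]. Elementwise product with the kernel and sum: -3·-2 + 7·2.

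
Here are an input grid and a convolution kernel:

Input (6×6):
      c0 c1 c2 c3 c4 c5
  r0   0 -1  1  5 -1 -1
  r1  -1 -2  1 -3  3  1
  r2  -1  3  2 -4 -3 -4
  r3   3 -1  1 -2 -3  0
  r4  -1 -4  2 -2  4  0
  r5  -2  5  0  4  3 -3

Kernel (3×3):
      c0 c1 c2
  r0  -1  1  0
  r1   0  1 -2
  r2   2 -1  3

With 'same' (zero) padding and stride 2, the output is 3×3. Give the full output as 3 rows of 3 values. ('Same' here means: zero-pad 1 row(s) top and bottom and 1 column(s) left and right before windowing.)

Output[0,0]: The receptive field on the zero-padded input at this output position is [0 0 0 / 0 0 -1 / 0 -1 -2]. Elementwise product with the kernel and sum: 0·-1 + 0·1 + 0·1 + -1·-2 + 0·2 + -1·-1 + -2·3.
Output[0,1]: The receptive field on the zero-padded input at this output position is [0 0 0 / -1 1 5 / -2 1 -3]. Elementwise product with the kernel and sum: 0·-1 + 0·1 + 1·1 + 5·-2 + -2·2 + 1·-1 + -3·3.

-3 -23 -5
-14 4 10
27 30 -1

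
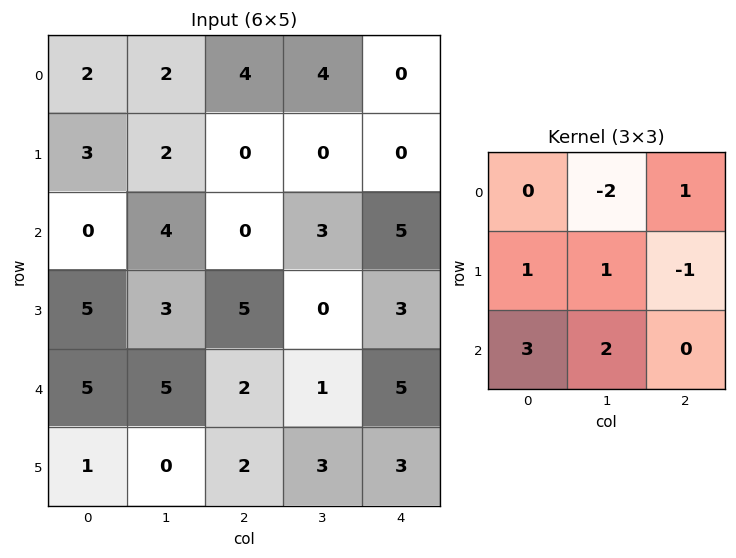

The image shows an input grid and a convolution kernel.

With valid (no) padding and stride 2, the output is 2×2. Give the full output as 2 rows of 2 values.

Output[0,0]: The receptive field on the input at this output position is [2 2 4 / 3 2 0 / 0 4 0]. Elementwise product with the kernel and sum: 2·-2 + 4·1 + 3·1 + 2·1 + 0·-1 + 0·3 + 4·2.

13 -2
20 9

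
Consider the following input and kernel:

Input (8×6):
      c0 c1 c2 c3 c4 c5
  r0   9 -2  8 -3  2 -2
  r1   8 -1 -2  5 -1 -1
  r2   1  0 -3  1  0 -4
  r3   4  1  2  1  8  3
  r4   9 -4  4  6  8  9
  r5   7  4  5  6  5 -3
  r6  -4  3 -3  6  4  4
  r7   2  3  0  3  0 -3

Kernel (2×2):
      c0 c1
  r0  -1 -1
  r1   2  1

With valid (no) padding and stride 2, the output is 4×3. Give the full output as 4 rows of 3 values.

Output[0,0]: The receptive field on the input at this output position is [9 -2 / 8 -1]. Elementwise product with the kernel and sum: 9·-1 + -2·-1 + 8·2 + -1·1.

8 -4 -3
8 7 23
13 6 -10
8 0 -11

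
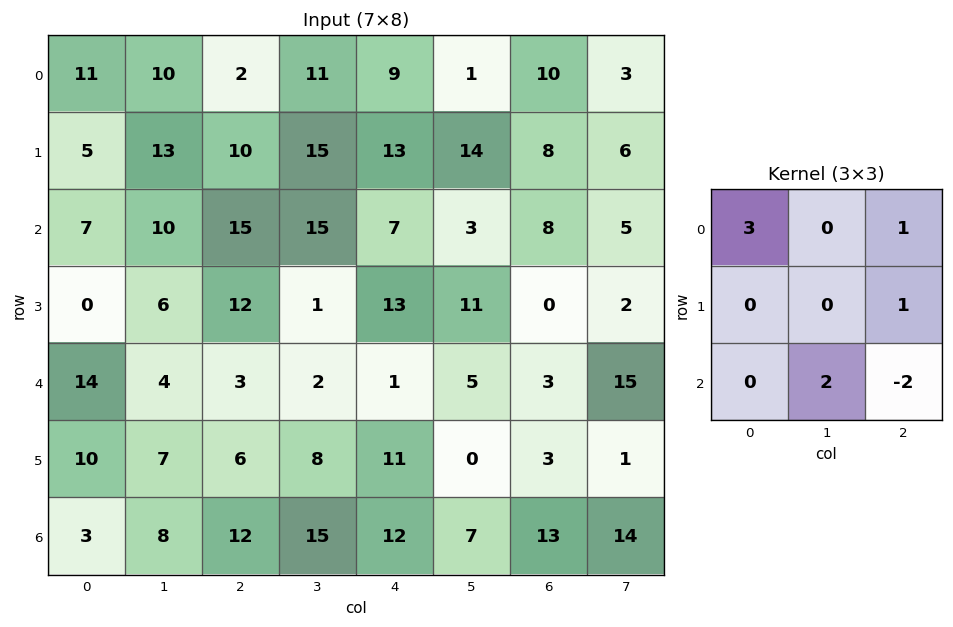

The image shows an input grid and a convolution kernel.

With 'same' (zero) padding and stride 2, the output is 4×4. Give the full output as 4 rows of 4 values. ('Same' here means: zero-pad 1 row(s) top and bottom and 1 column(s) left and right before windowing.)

Output[0,0]: The receptive field on the zero-padded input at this output position is [0 0 0 / 0 11 10 / 0 5 13]. Elementwise product with the kernel and sum: 0·3 + 0·1 + 10·1 + 5·2 + 13·-2.
Output[0,1]: The receptive field on the zero-padded input at this output position is [0 0 0 / 10 2 11 / 13 10 15]. Elementwise product with the kernel and sum: 0·3 + 0·1 + 11·1 + 10·2 + 15·-2.

-6 1 -1 7
11 91 66 49
16 17 41 54
15 44 31 15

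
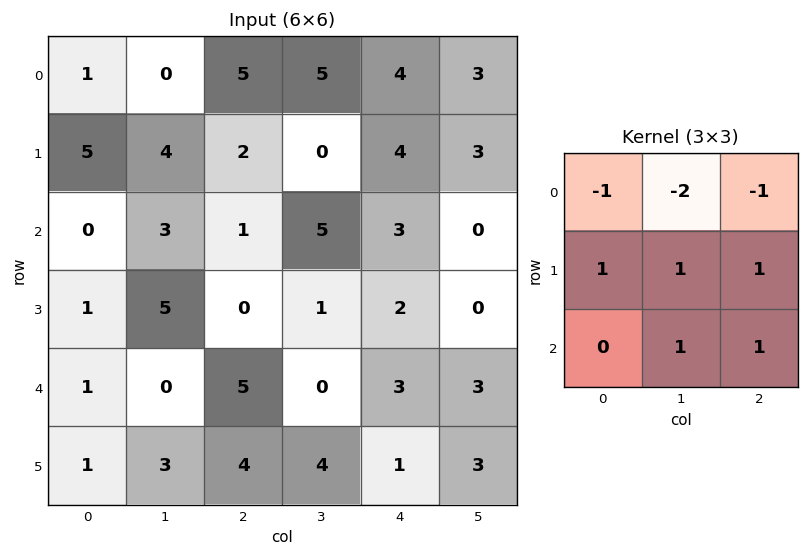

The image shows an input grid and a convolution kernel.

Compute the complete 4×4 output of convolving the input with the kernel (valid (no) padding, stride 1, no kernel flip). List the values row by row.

9 -3 -5 -6
-6 2 6 -1
4 1 -8 -2
2 7 9 5

Output[0,0]: The receptive field on the input at this output position is [1 0 5 / 5 4 2 / 0 3 1]. Elementwise product with the kernel and sum: 1·-1 + 0·-2 + 5·-1 + 5·1 + 4·1 + 2·1 + 3·1 + 1·1.
Output[0,1]: The receptive field on the input at this output position is [0 5 5 / 4 2 0 / 3 1 5]. Elementwise product with the kernel and sum: 0·-1 + 5·-2 + 5·-1 + 4·1 + 2·1 + 0·1 + 1·1 + 5·1.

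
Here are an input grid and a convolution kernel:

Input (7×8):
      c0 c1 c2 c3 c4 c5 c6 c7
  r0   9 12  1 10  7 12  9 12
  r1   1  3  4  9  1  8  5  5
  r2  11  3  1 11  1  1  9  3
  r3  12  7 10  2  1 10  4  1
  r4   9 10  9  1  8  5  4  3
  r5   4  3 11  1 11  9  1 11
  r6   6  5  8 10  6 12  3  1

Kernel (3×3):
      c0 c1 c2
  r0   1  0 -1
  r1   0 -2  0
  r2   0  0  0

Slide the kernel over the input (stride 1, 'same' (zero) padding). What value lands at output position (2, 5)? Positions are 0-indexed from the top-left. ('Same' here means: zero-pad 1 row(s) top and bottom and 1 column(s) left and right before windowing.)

-6

The receptive field on the zero-padded input at this output position is [1 8 5 / 1 1 9 / 1 10 4]. Elementwise product with the kernel and sum: 1·1 + 5·-1 + 1·-2.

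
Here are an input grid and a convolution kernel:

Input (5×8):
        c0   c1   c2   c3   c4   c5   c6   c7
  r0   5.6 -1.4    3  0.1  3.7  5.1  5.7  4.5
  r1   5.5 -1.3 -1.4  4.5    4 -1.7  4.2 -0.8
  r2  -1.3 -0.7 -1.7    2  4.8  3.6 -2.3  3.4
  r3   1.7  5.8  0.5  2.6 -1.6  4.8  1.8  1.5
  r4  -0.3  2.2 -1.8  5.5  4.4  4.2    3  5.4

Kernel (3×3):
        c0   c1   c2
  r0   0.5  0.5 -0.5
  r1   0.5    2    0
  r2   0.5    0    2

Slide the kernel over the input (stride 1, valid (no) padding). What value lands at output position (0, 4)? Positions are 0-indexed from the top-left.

The receptive field on the input at this output position is [3.7 5.1 5.7 / 4 -1.7 4.2 / 4.8 3.6 -2.3]. Elementwise product with the kernel and sum: 3.7·0.5 + 5.1·0.5 + 5.7·-0.5 + 4·0.5 + -1.7·2 + 4.8·0.5 + -2.3·2.

-2.05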